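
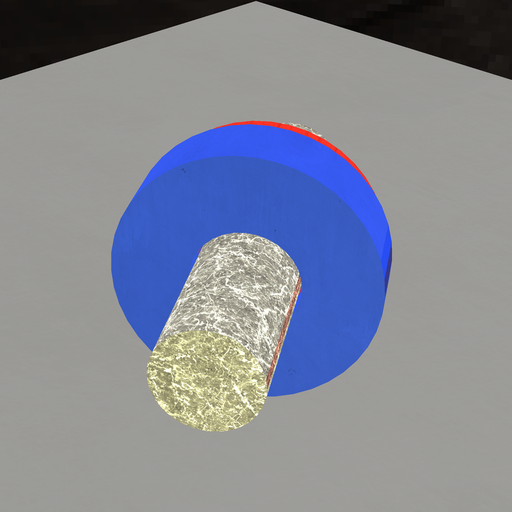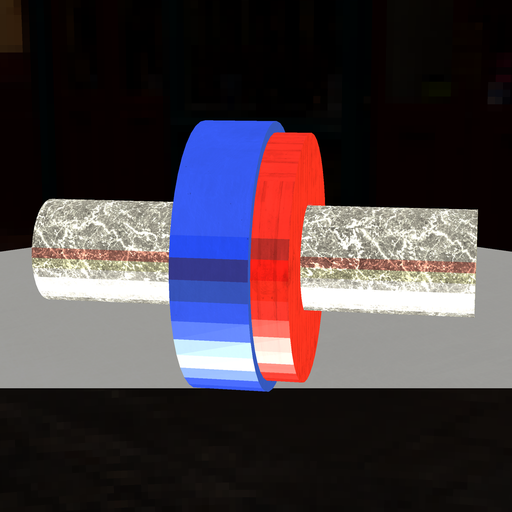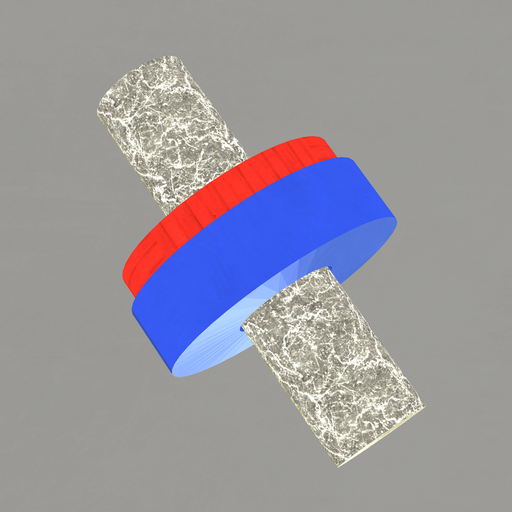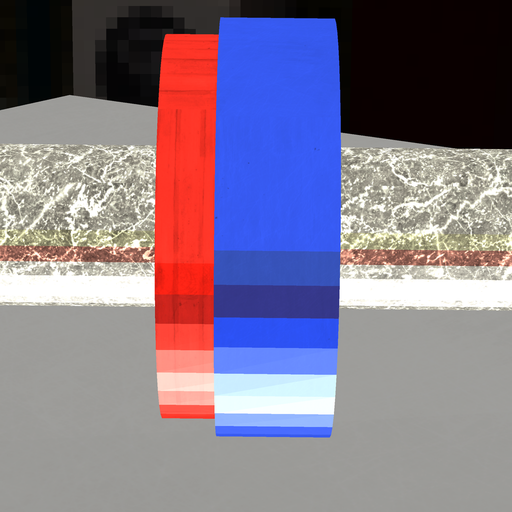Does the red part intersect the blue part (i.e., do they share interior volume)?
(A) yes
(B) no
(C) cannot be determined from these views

(A) yes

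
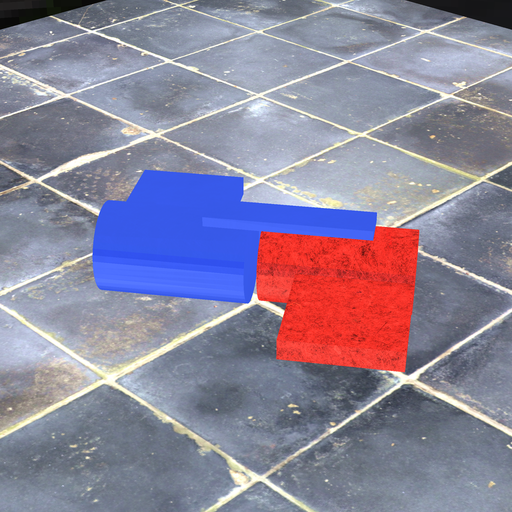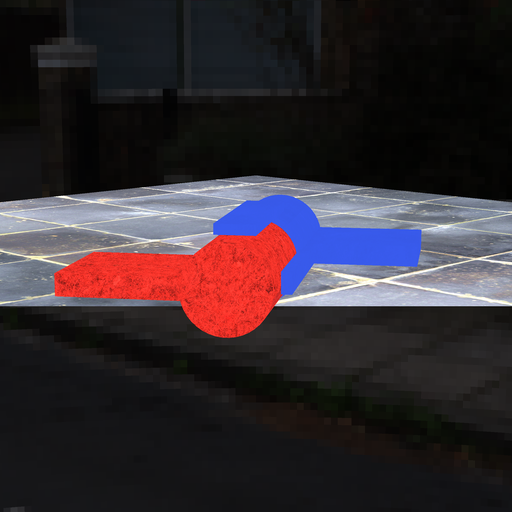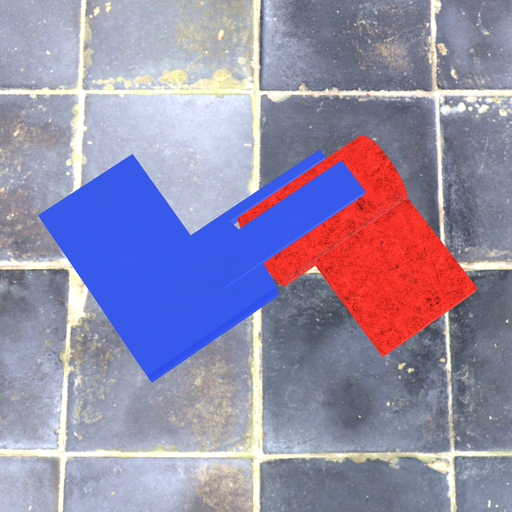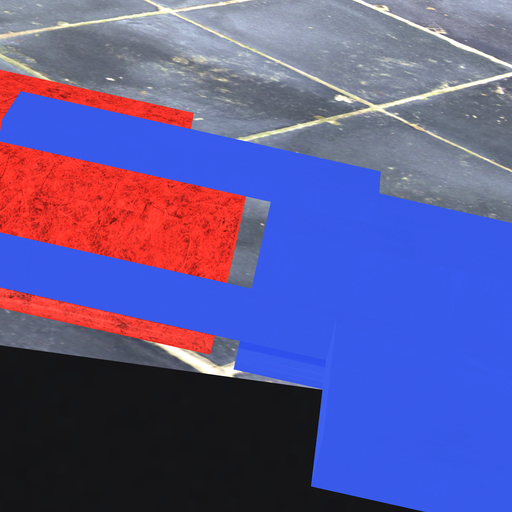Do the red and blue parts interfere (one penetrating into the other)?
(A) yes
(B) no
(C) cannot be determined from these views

(B) no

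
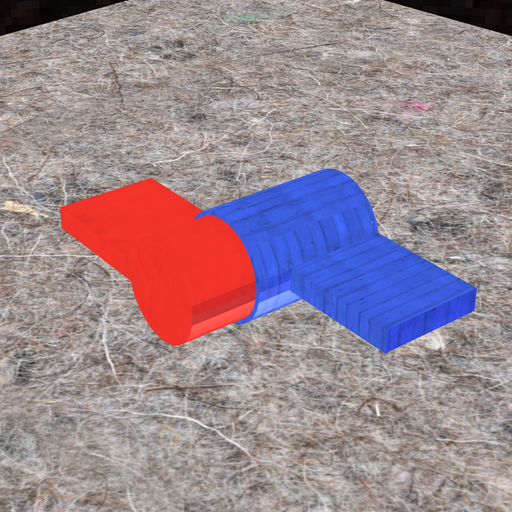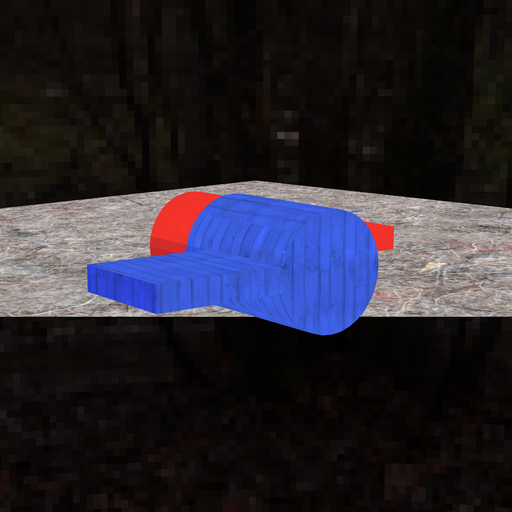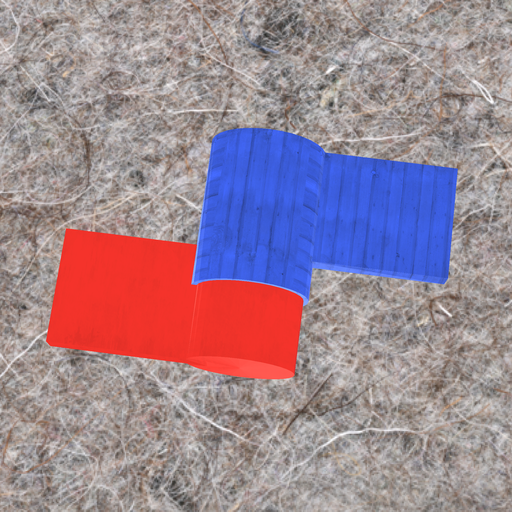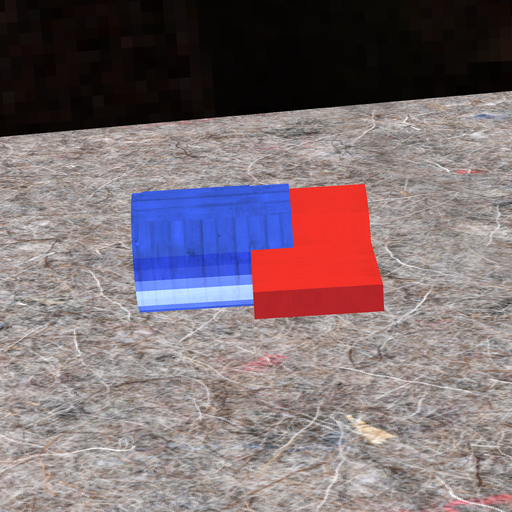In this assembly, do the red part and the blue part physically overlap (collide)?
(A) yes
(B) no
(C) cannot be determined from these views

(A) yes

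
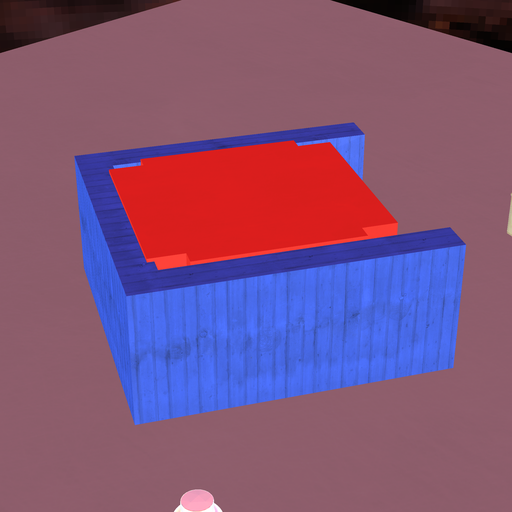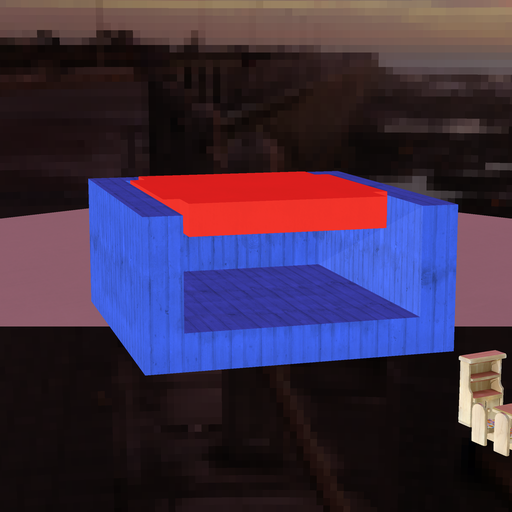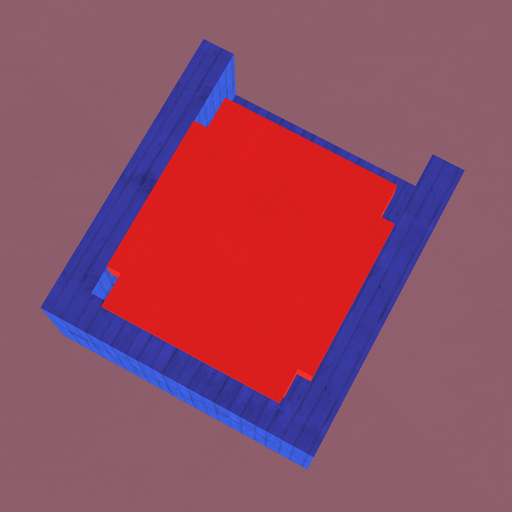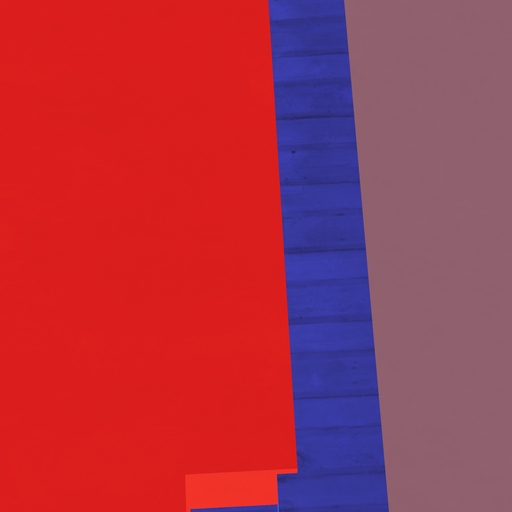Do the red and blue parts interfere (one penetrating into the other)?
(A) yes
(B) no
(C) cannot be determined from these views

(A) yes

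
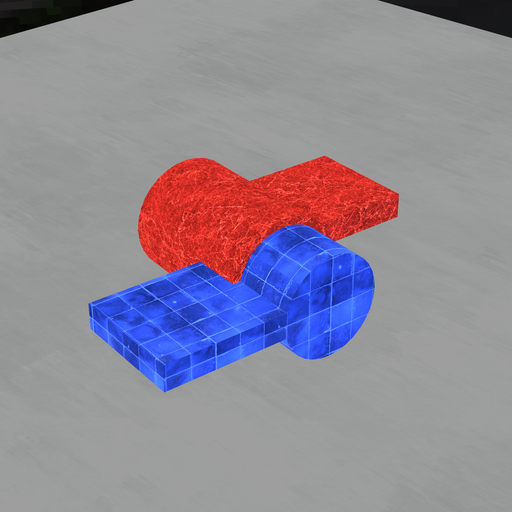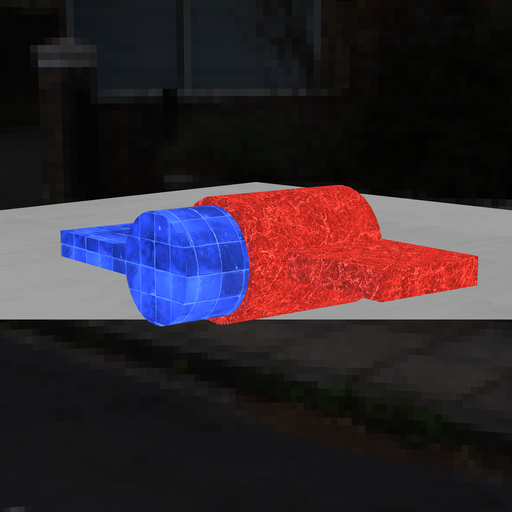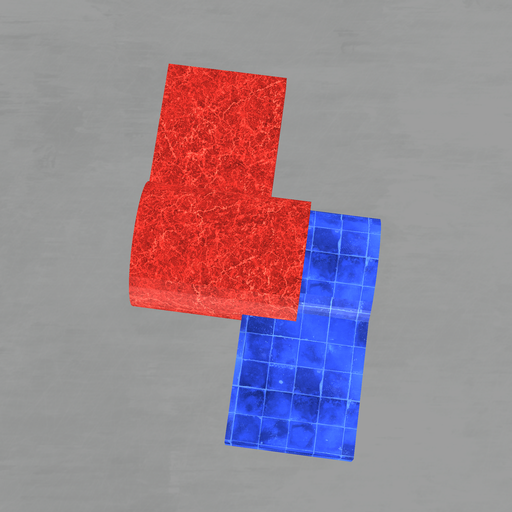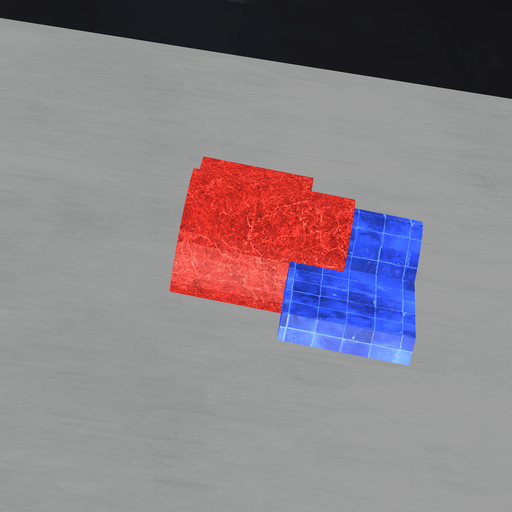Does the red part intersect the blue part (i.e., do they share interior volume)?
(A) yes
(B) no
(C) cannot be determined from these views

(A) yes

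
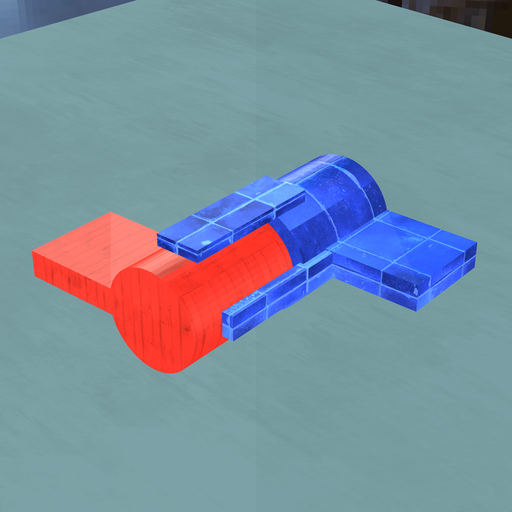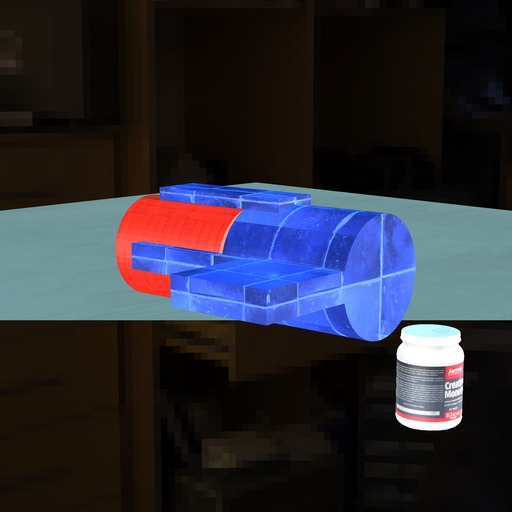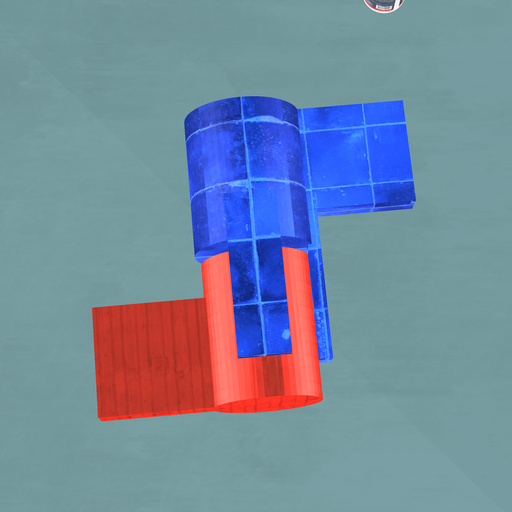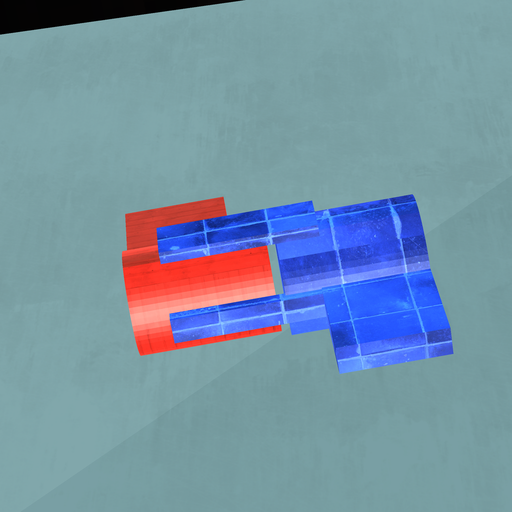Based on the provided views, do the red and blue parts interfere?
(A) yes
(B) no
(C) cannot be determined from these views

(B) no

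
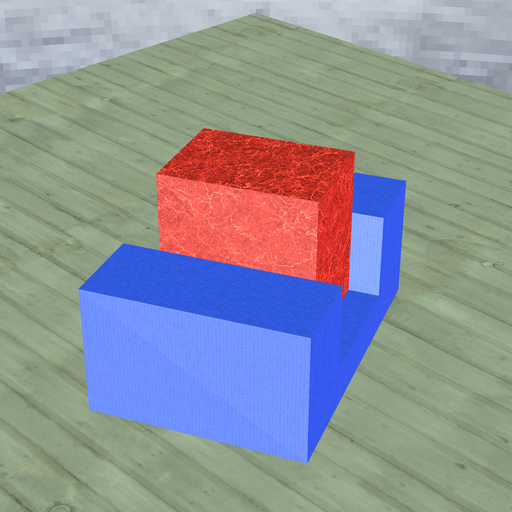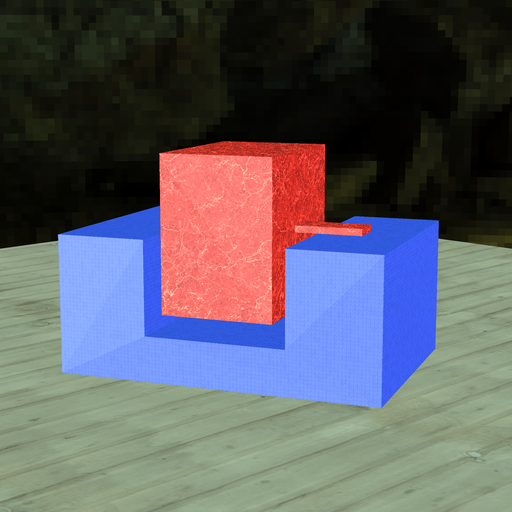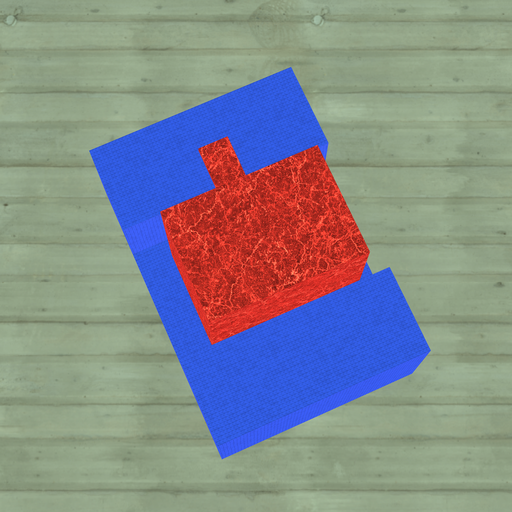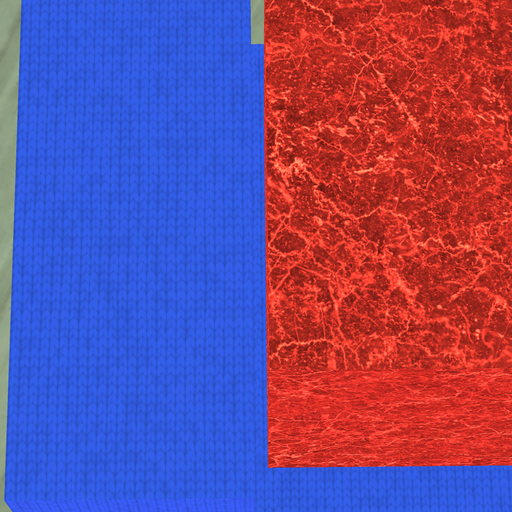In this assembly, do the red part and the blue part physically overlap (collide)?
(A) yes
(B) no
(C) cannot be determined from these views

(B) no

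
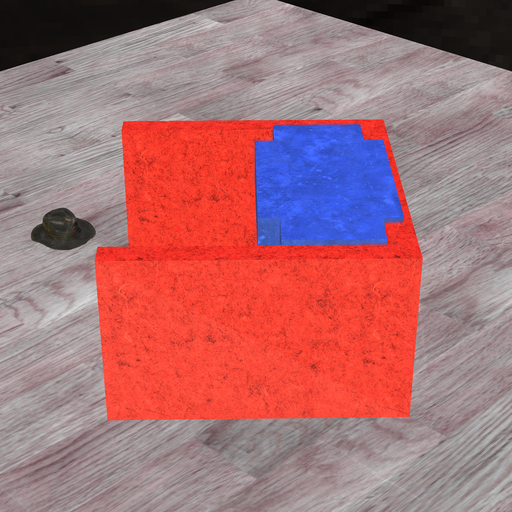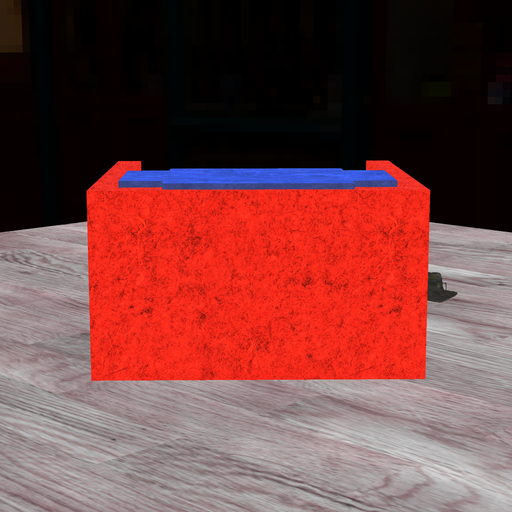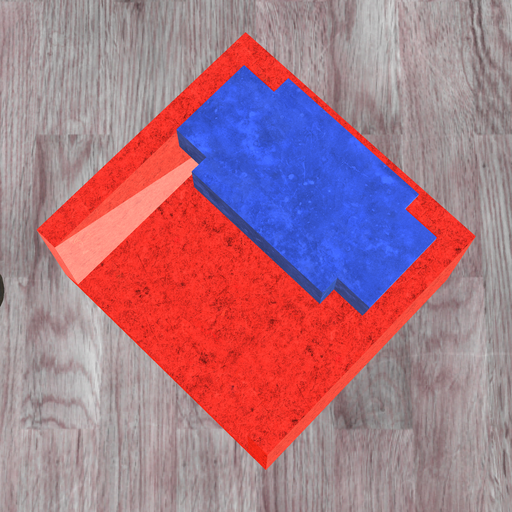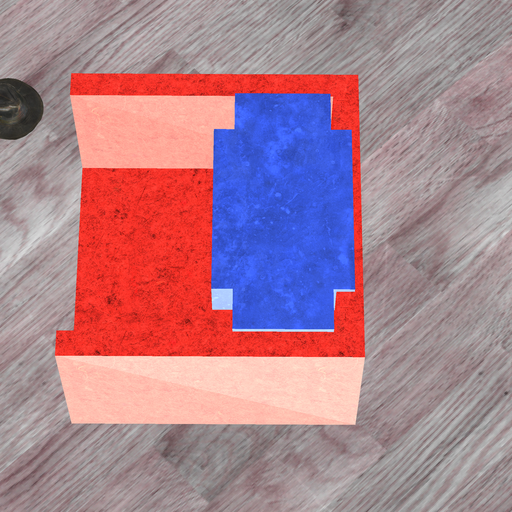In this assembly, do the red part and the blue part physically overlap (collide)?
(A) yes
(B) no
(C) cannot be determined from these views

(A) yes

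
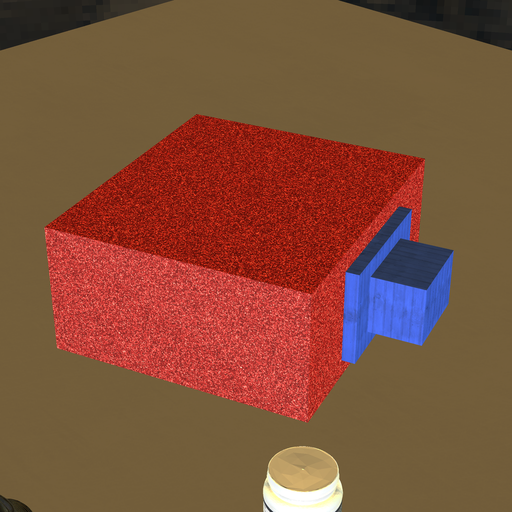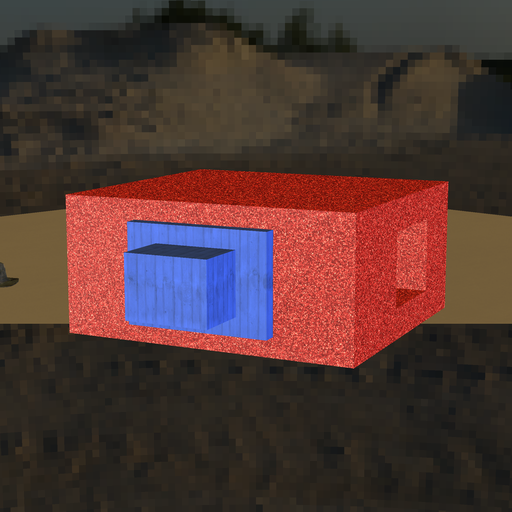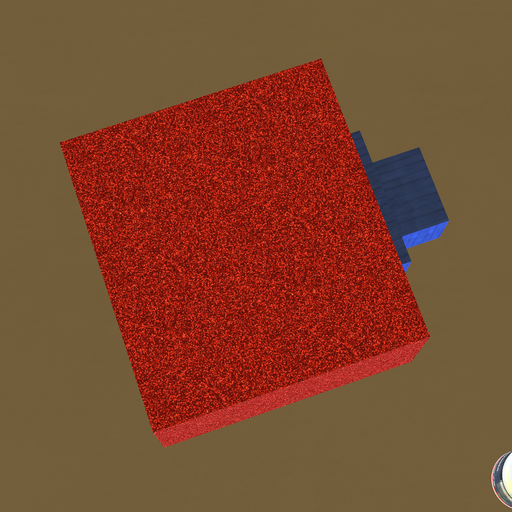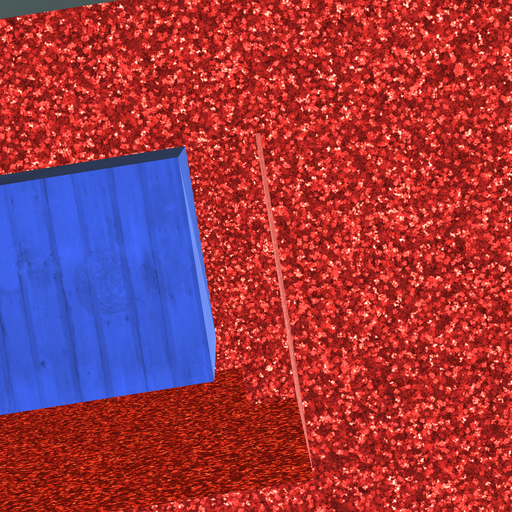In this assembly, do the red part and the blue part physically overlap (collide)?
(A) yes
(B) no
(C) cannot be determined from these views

(B) no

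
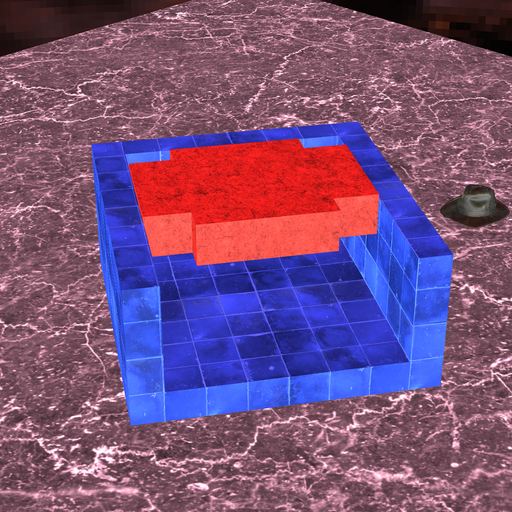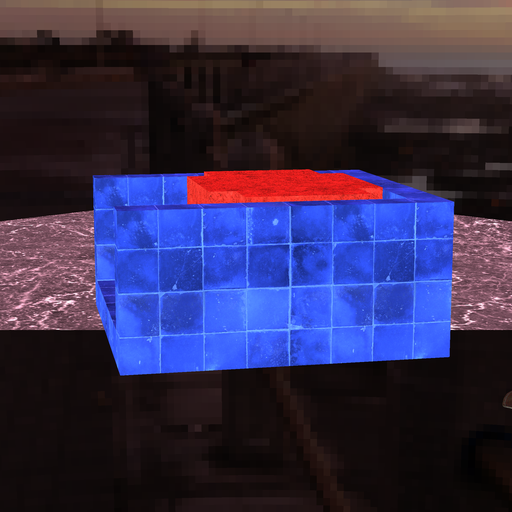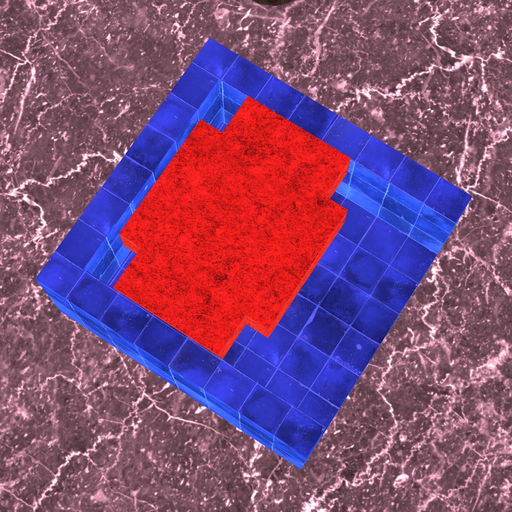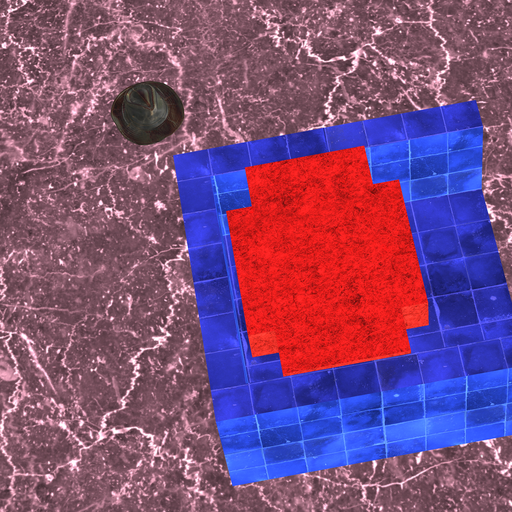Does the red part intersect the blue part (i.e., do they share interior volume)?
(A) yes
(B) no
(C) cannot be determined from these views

(B) no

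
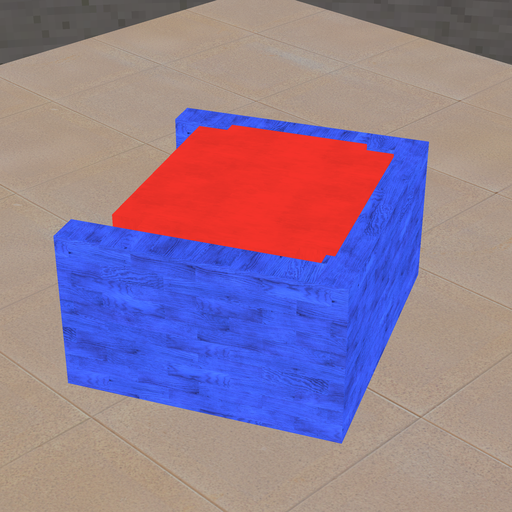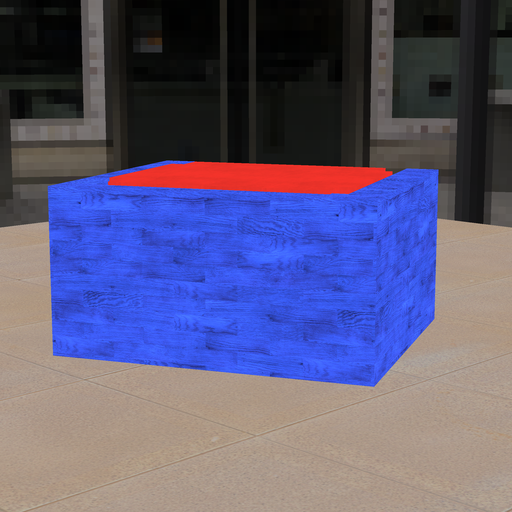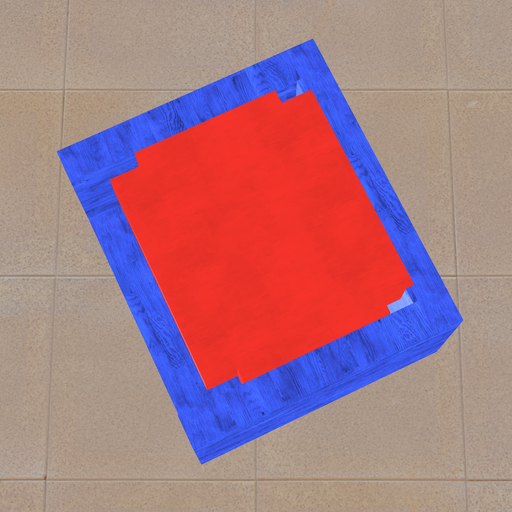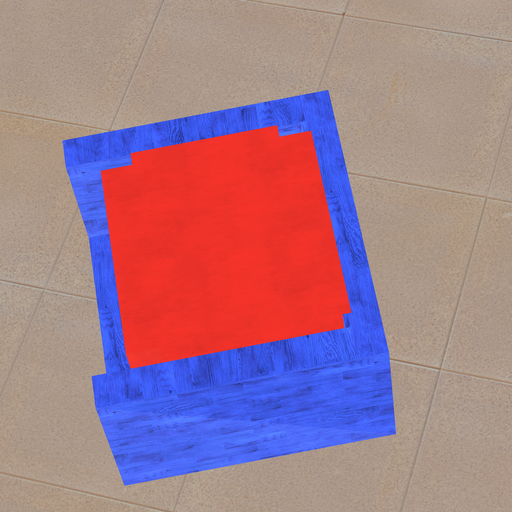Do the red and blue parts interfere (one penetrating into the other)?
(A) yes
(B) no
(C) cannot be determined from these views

(A) yes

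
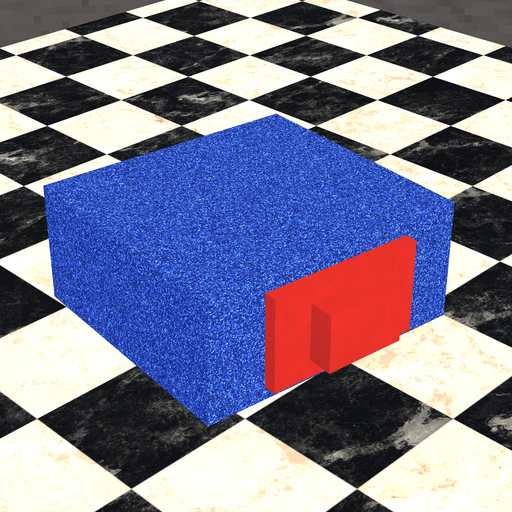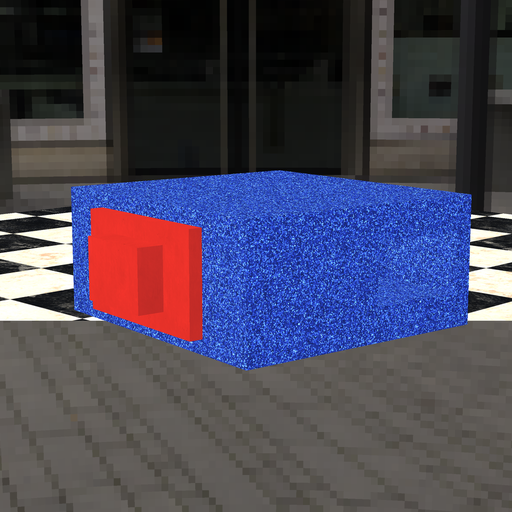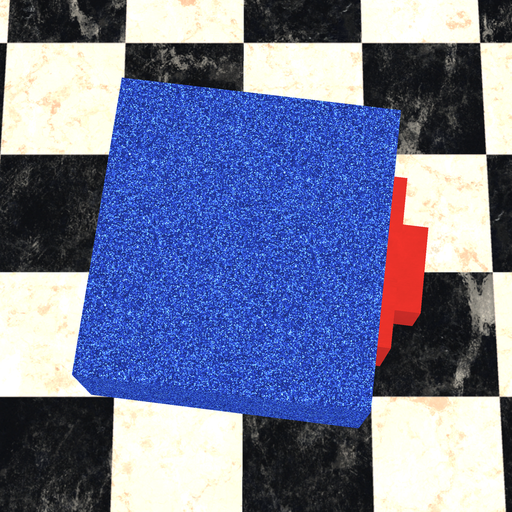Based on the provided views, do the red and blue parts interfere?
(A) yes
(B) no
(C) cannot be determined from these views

(C) cannot be determined from these views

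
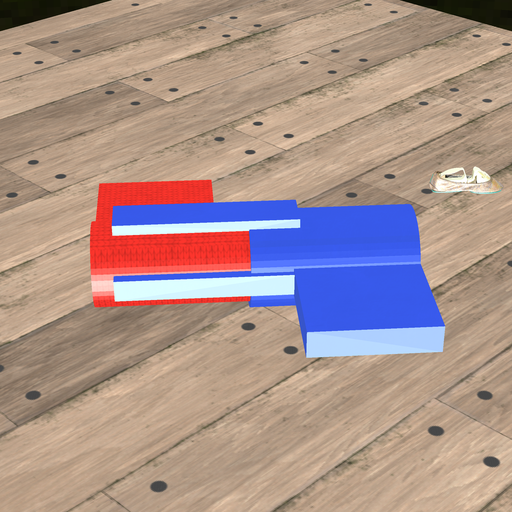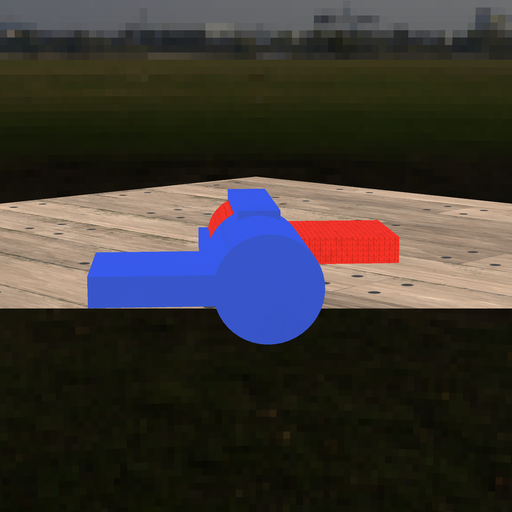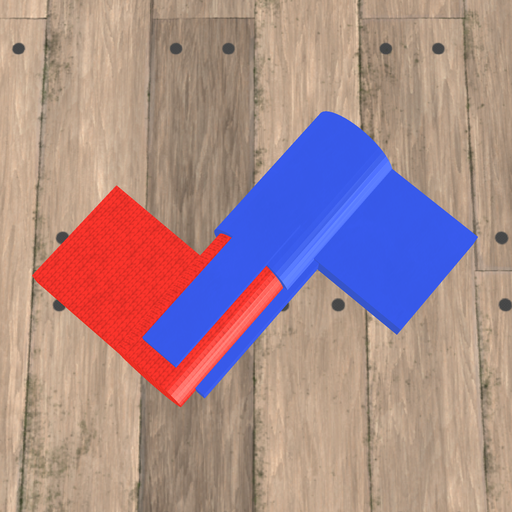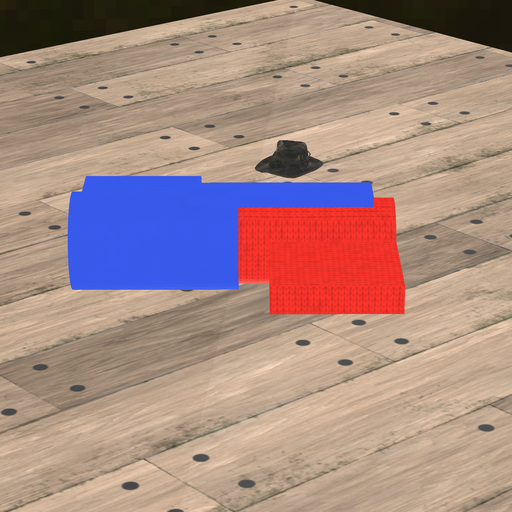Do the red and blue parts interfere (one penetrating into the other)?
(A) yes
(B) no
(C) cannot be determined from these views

(A) yes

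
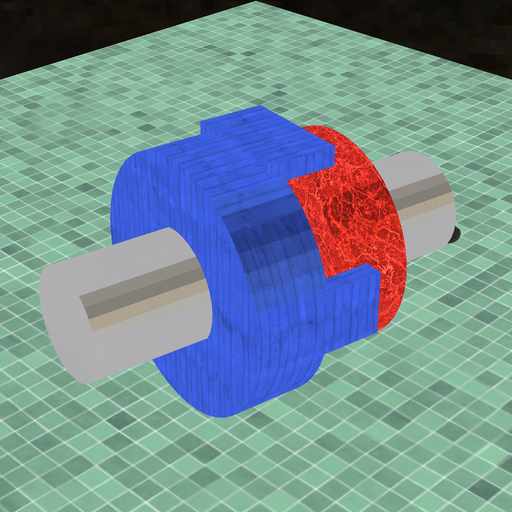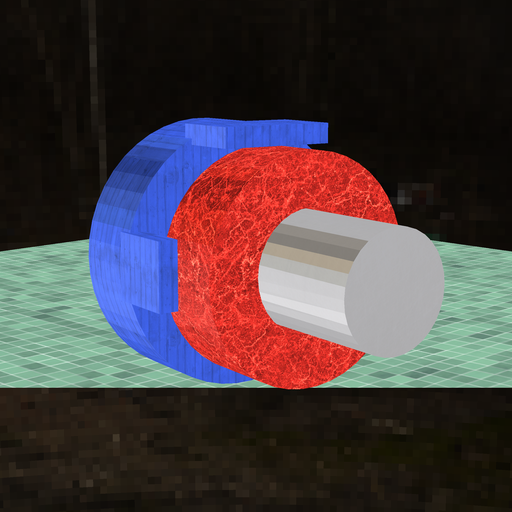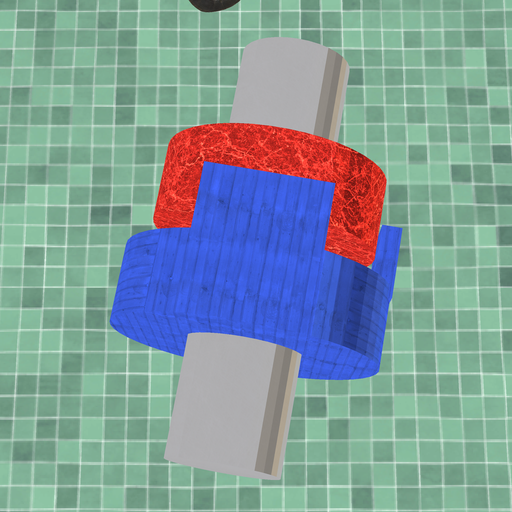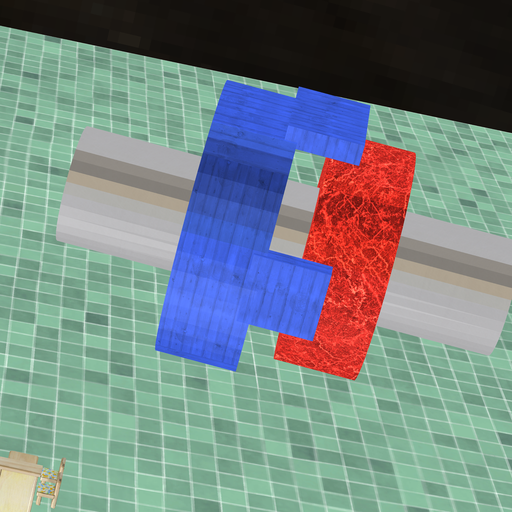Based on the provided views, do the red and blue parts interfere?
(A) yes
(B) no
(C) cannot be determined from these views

(B) no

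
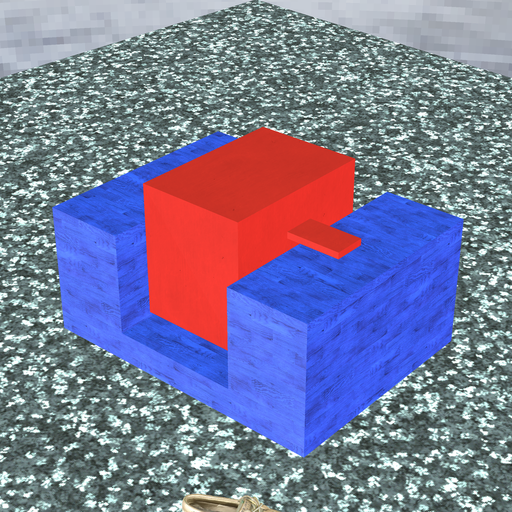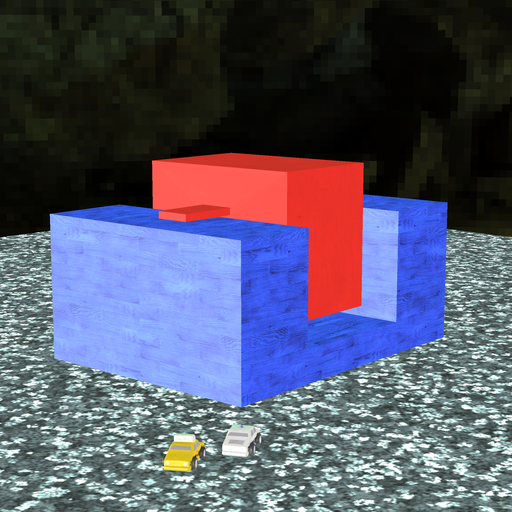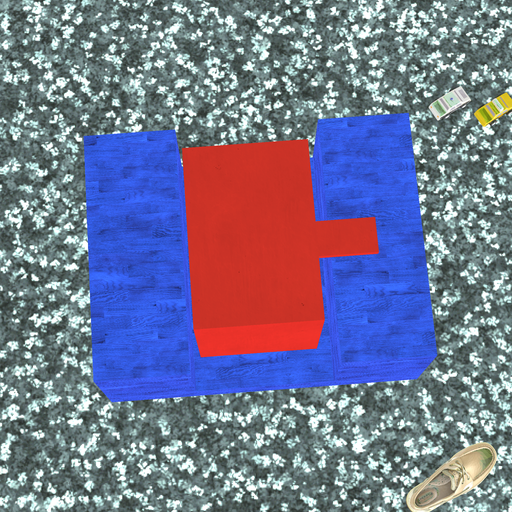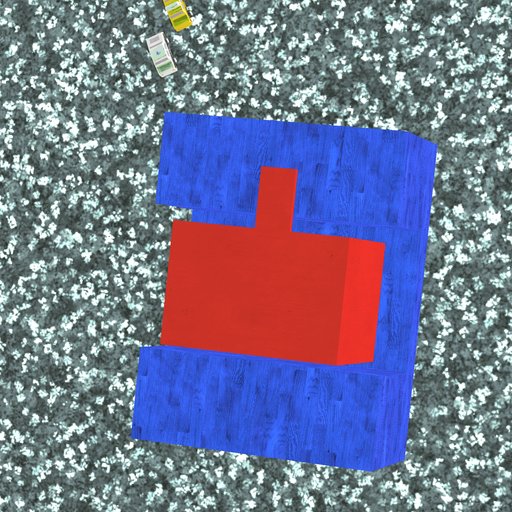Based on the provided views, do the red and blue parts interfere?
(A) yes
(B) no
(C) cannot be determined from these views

(B) no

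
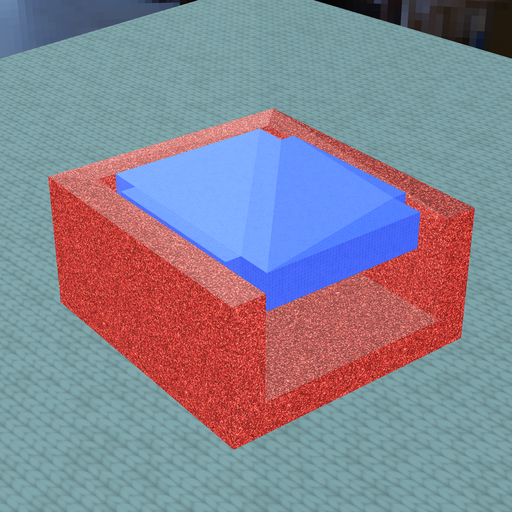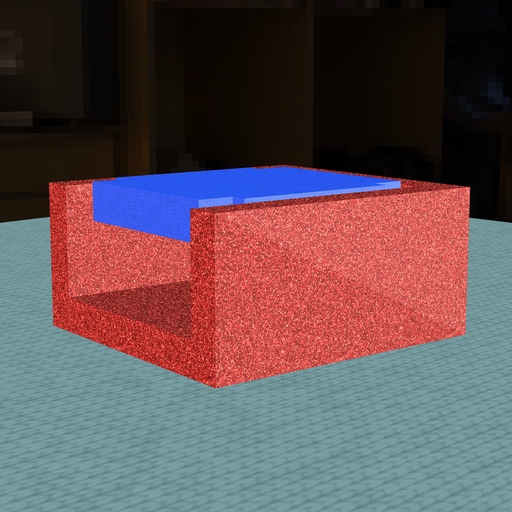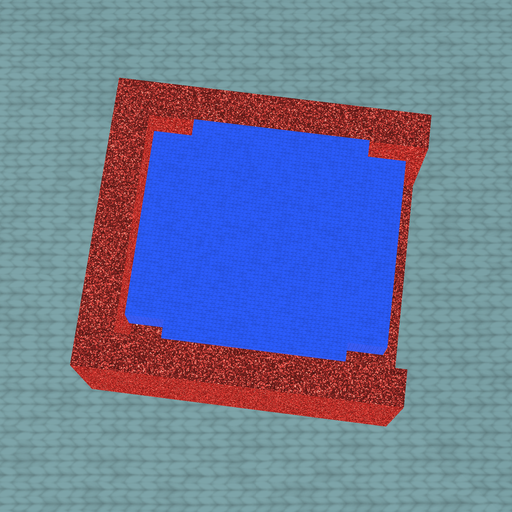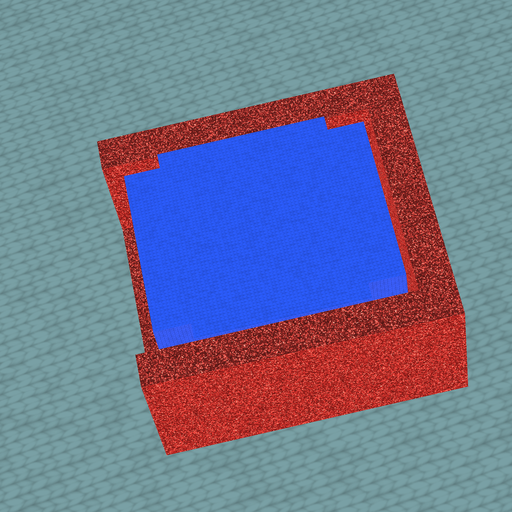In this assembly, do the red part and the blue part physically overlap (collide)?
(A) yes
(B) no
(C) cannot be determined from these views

(B) no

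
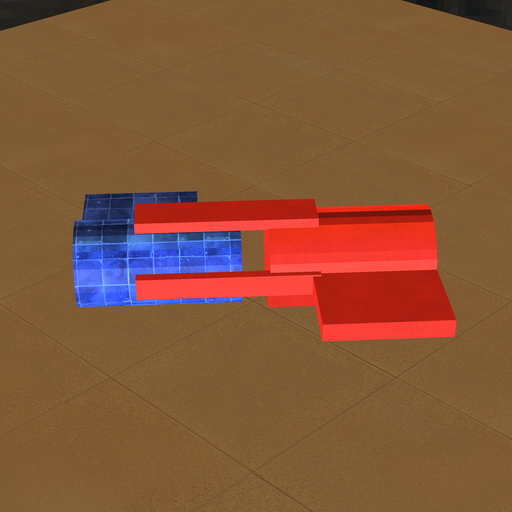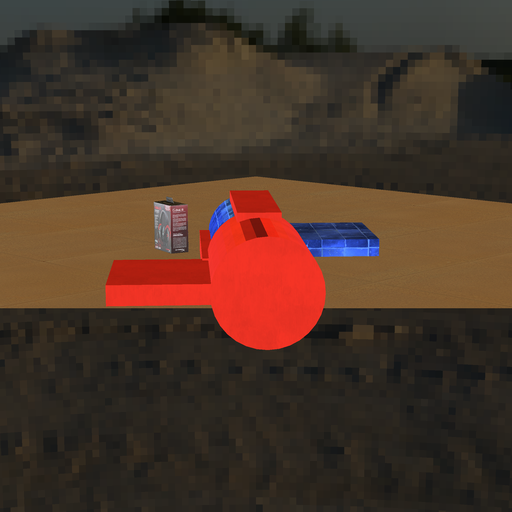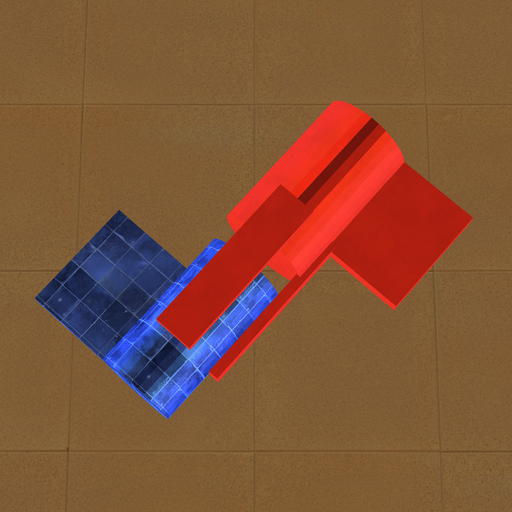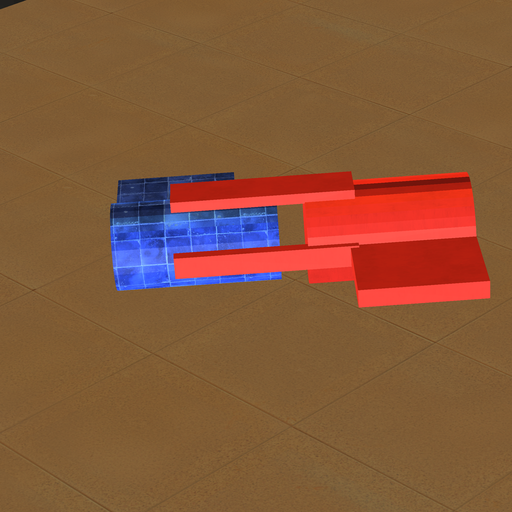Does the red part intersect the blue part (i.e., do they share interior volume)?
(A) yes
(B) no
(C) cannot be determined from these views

(B) no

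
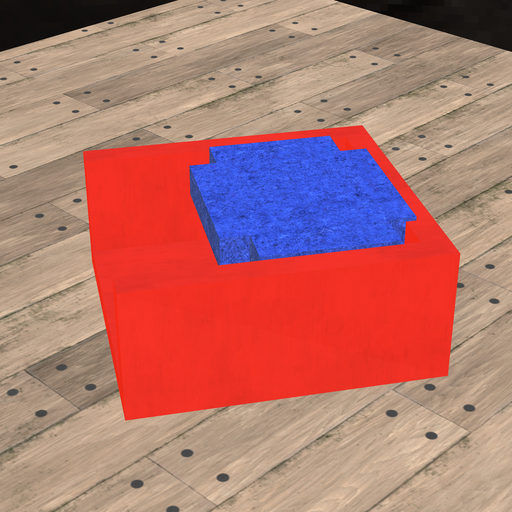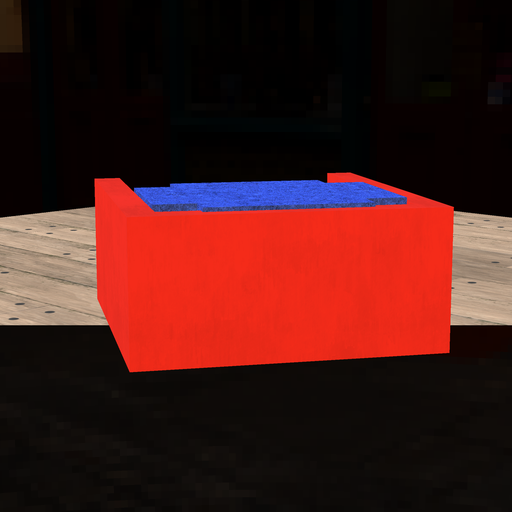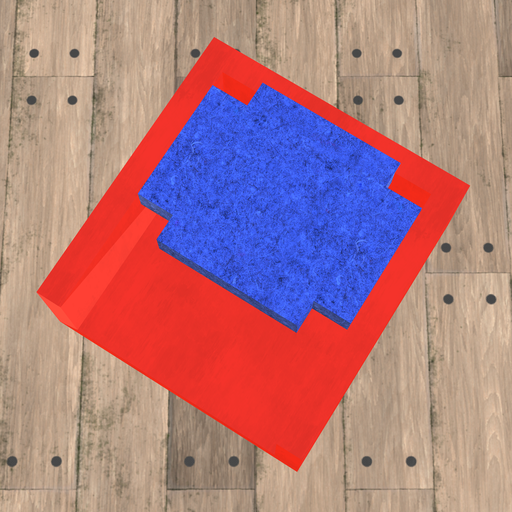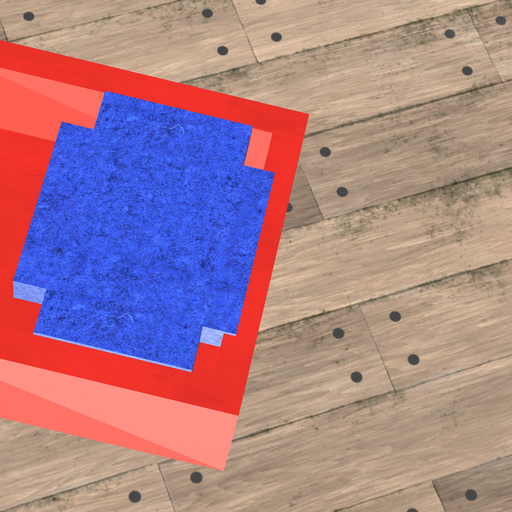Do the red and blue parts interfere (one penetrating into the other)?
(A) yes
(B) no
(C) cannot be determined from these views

(A) yes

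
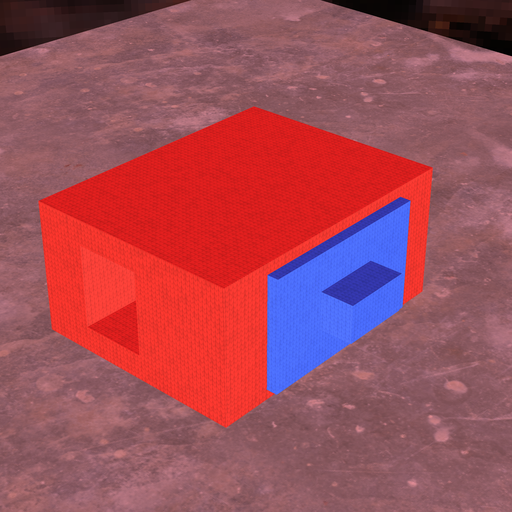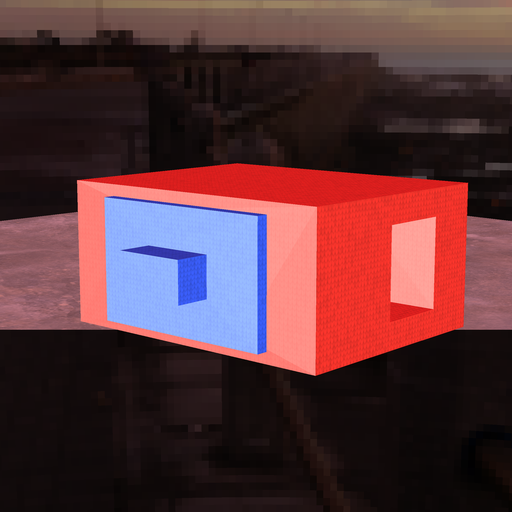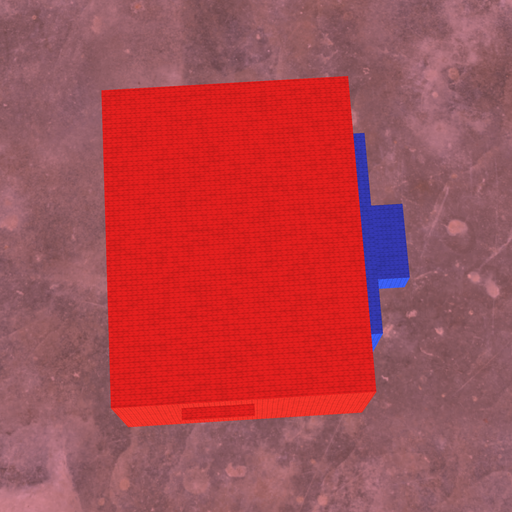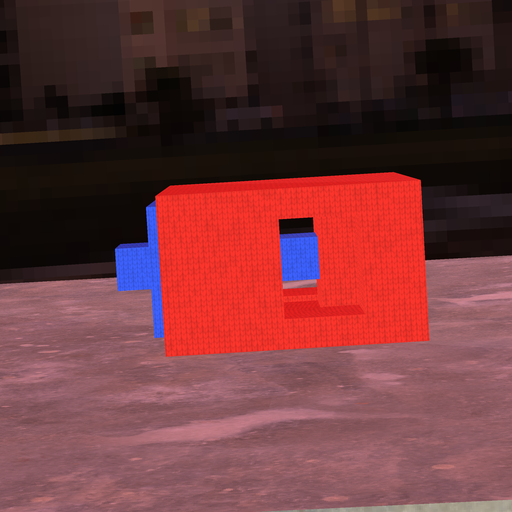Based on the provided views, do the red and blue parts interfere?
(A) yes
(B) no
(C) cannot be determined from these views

(A) yes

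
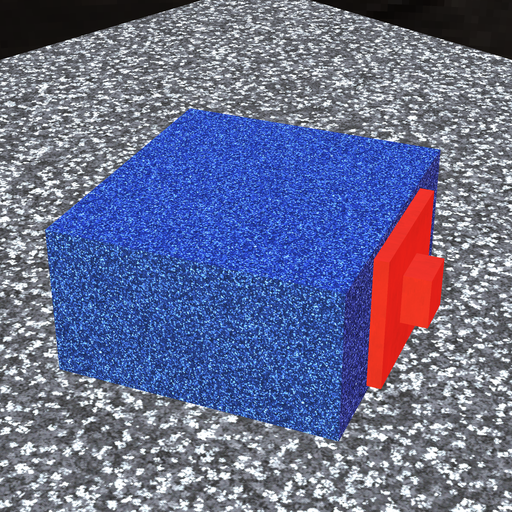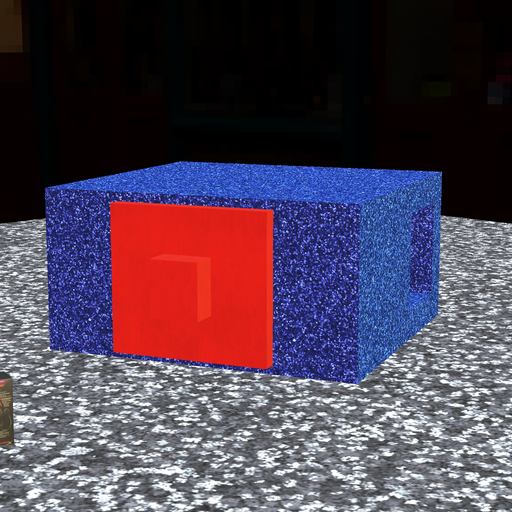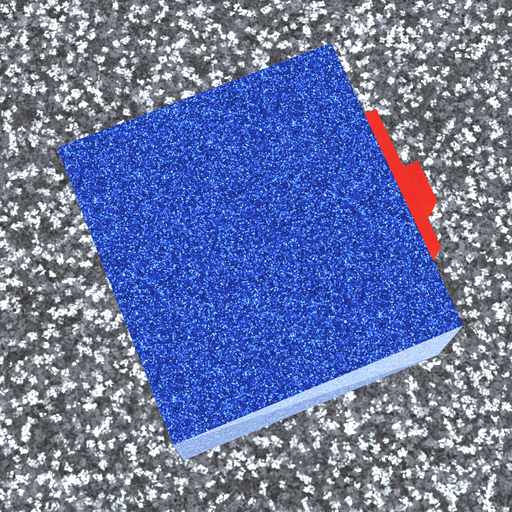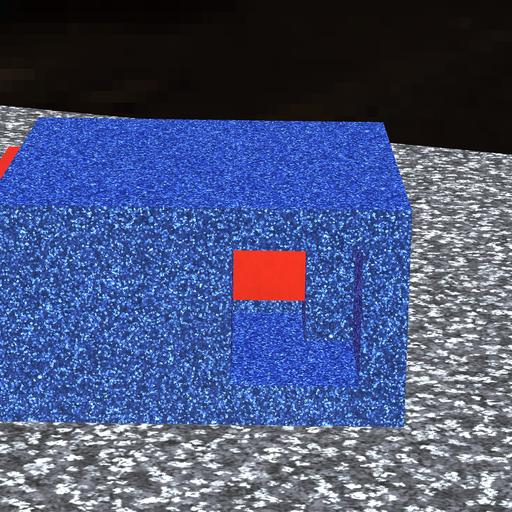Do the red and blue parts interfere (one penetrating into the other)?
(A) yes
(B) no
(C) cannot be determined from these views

(A) yes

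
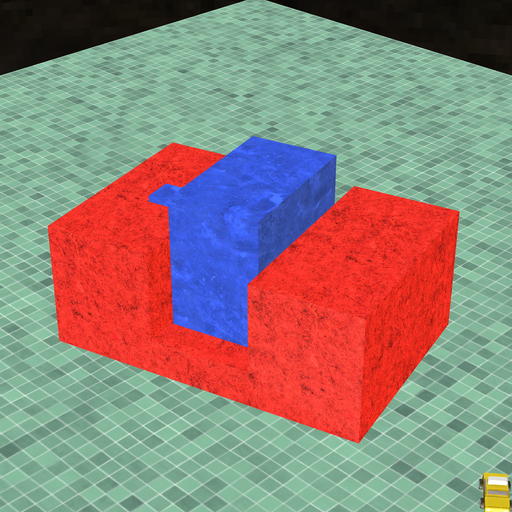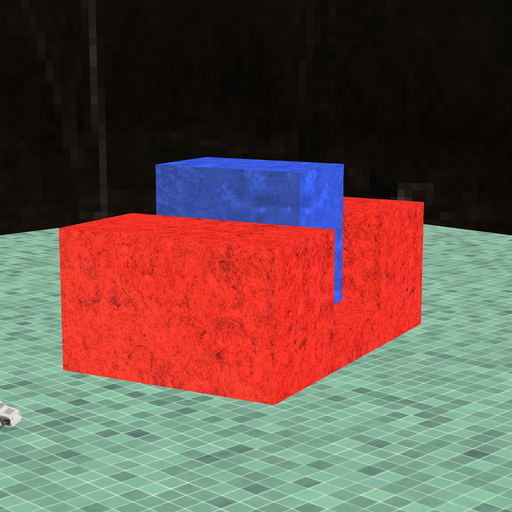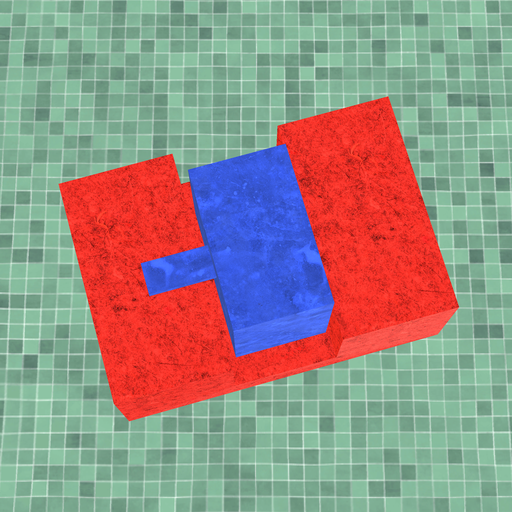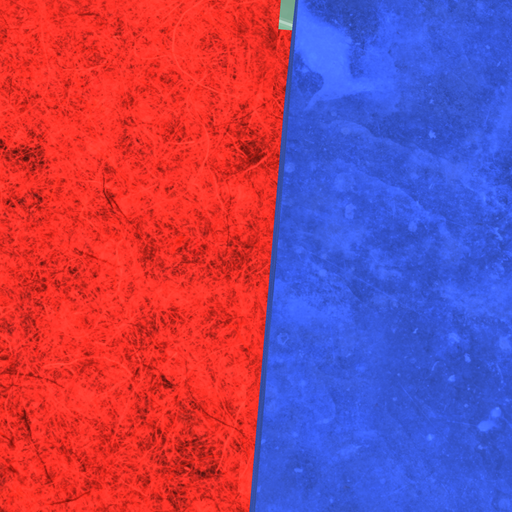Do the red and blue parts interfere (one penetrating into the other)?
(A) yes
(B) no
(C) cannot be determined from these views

(B) no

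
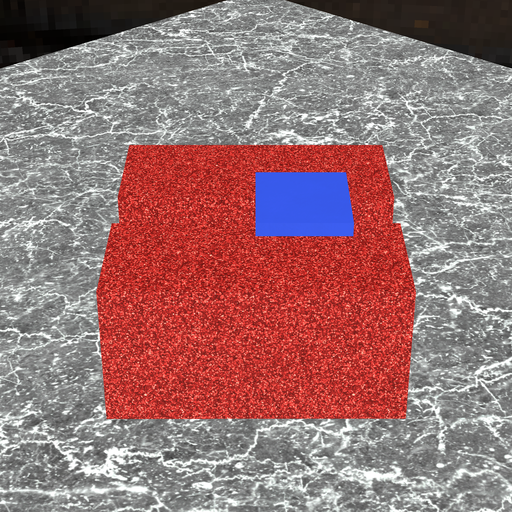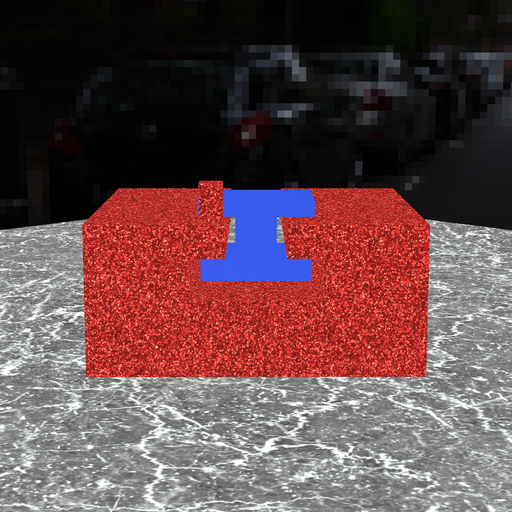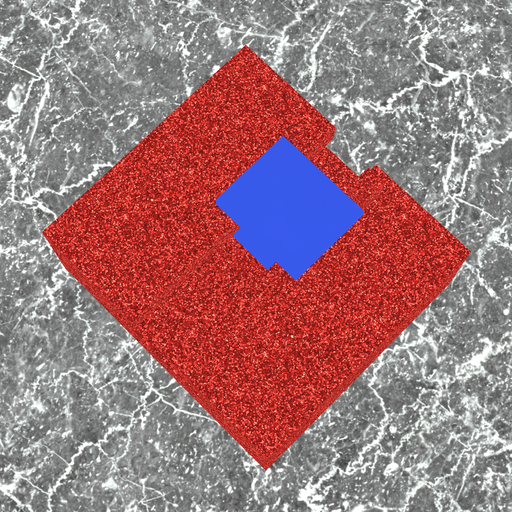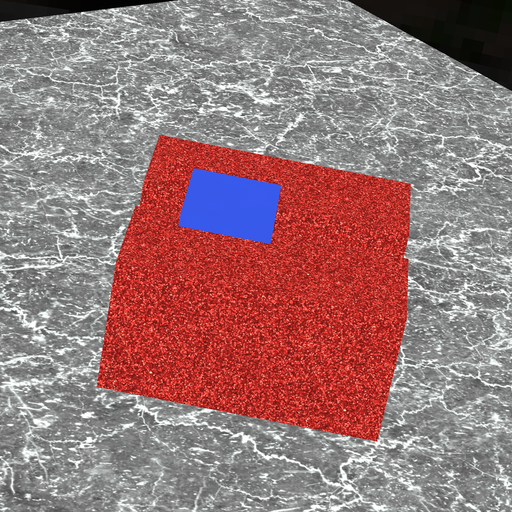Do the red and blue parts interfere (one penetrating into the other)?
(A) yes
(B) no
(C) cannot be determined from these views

(B) no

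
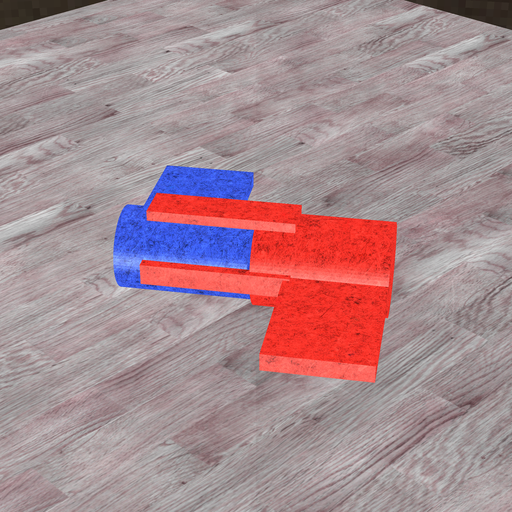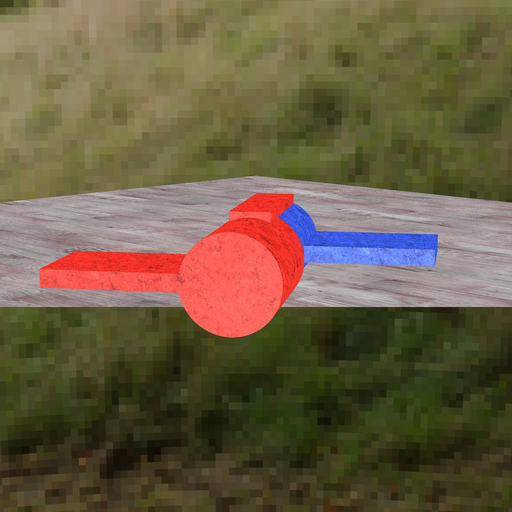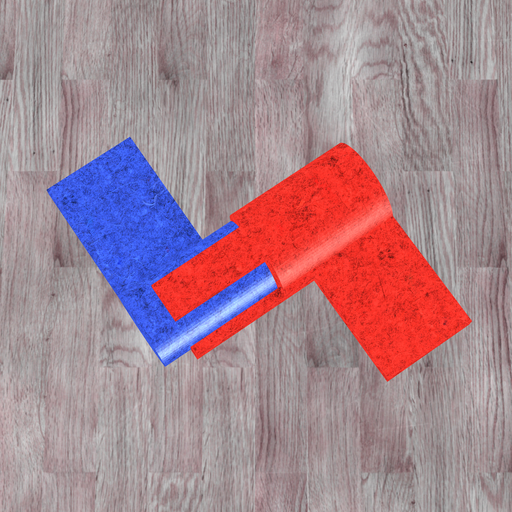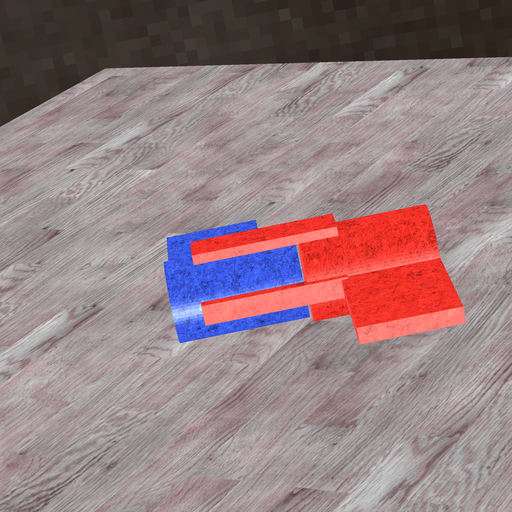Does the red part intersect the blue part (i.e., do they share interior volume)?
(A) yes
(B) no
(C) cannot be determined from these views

(B) no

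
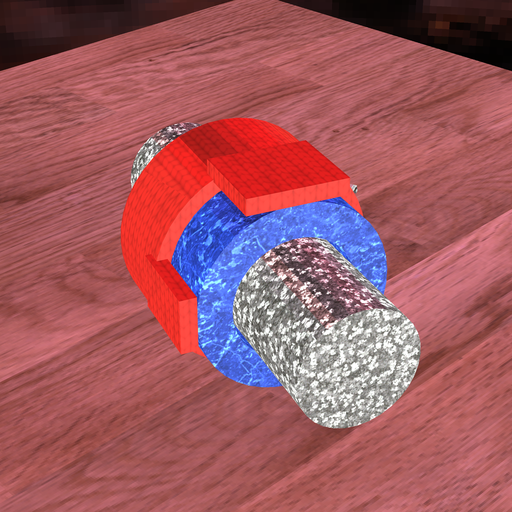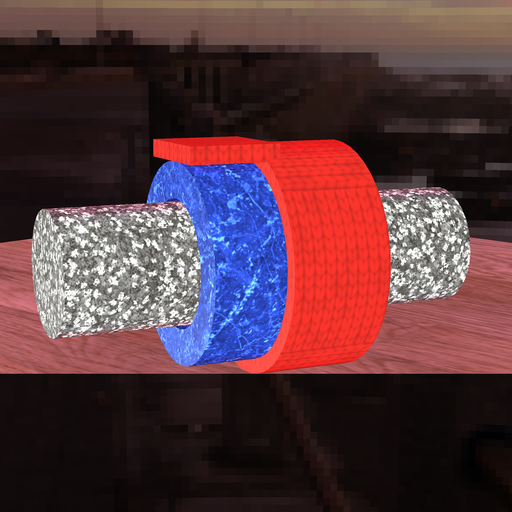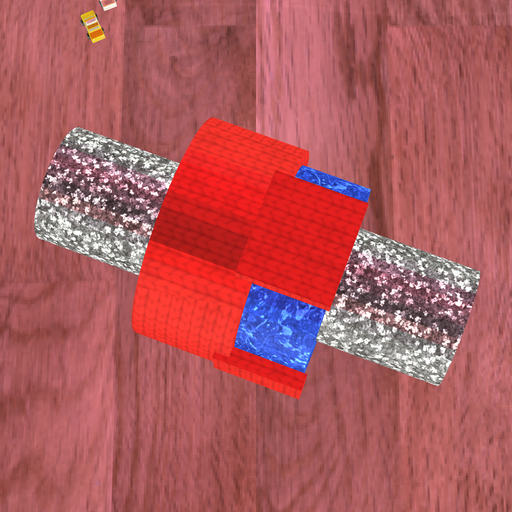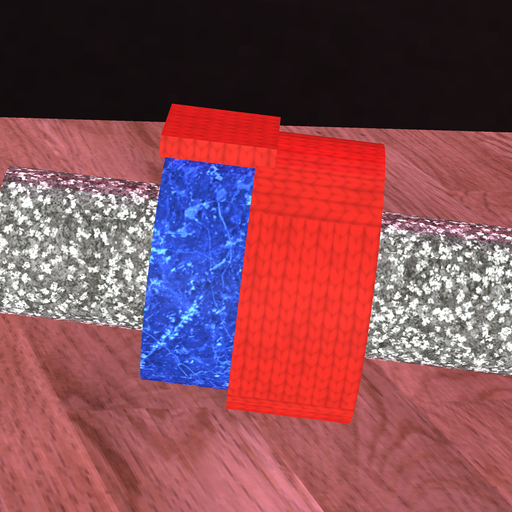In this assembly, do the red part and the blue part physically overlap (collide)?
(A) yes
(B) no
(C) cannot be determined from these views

(A) yes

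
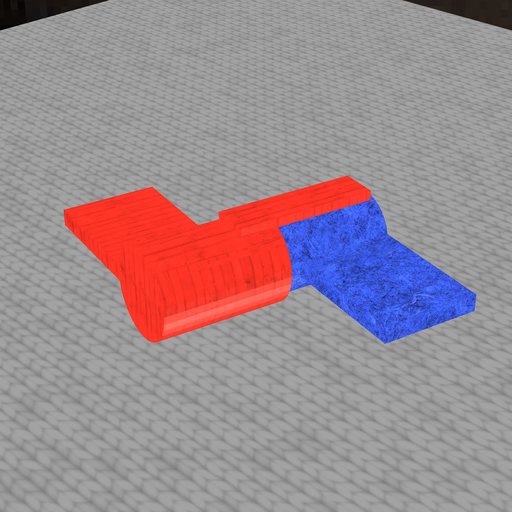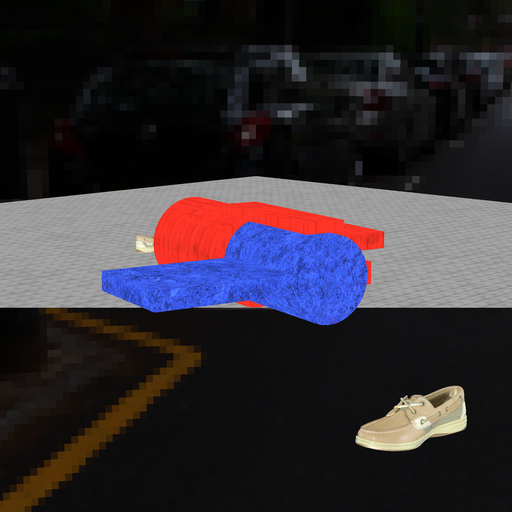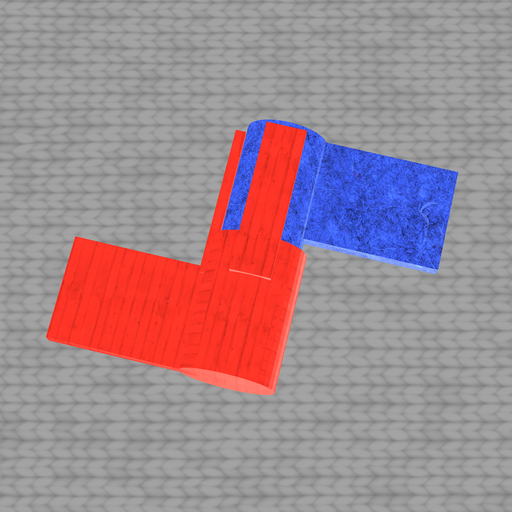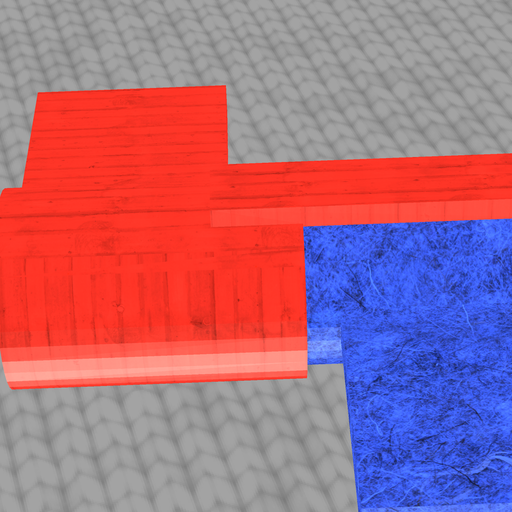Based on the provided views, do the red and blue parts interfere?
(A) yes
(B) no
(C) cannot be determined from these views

(A) yes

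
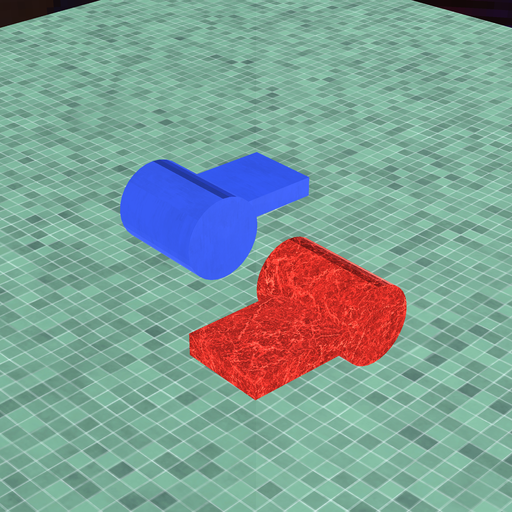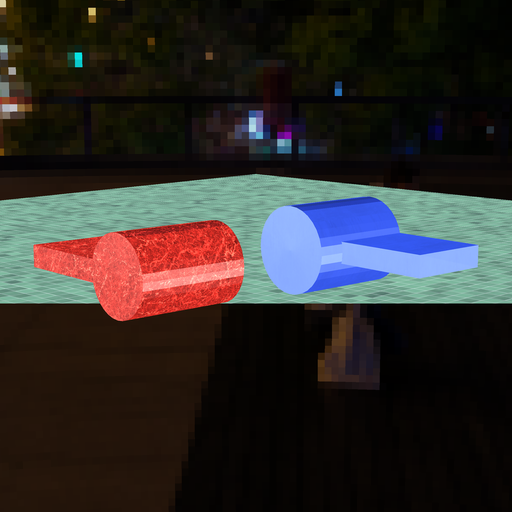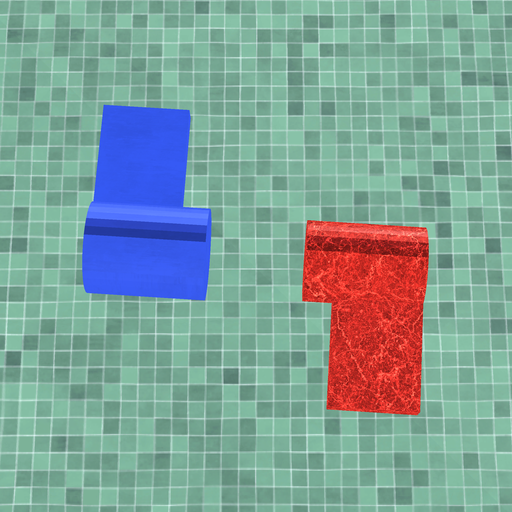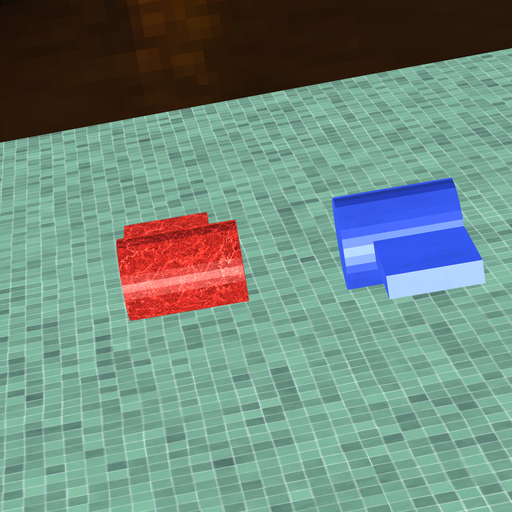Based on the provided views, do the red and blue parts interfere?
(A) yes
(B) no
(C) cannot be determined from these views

(B) no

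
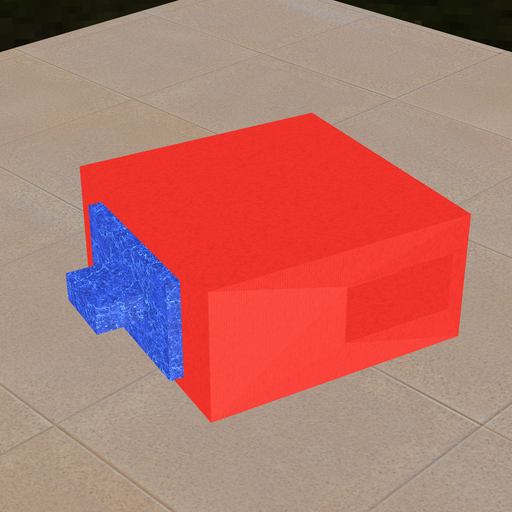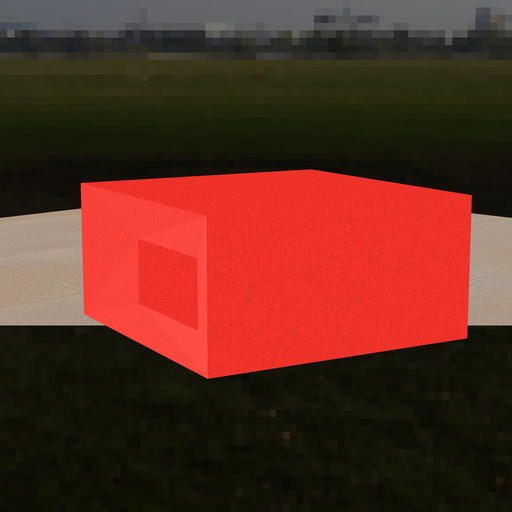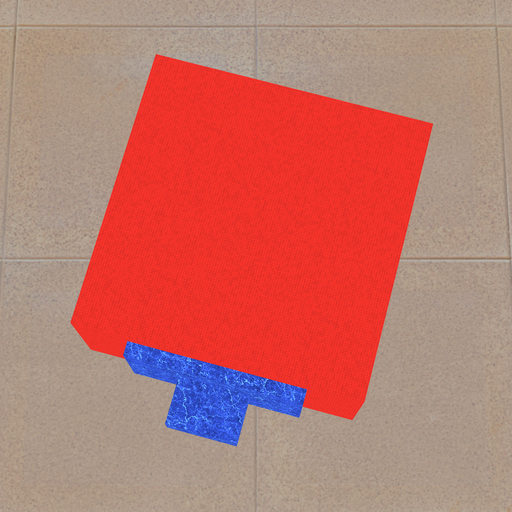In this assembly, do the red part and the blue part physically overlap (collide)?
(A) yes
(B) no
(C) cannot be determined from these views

(C) cannot be determined from these views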